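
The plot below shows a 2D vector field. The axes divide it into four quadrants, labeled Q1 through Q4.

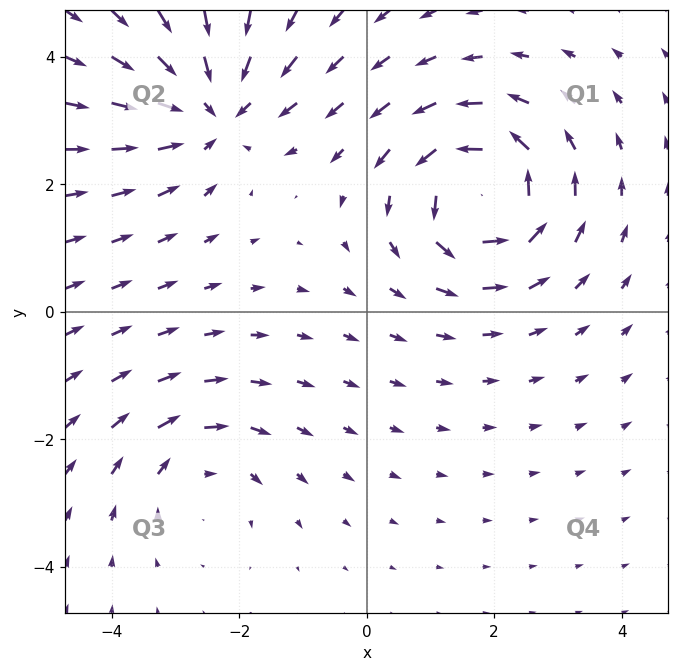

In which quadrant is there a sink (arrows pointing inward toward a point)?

The sink sits at approximately (-2.4, 3.2), which lies in quadrant Q2. The divergence there is about -4, negative as expected for a sink.

Q2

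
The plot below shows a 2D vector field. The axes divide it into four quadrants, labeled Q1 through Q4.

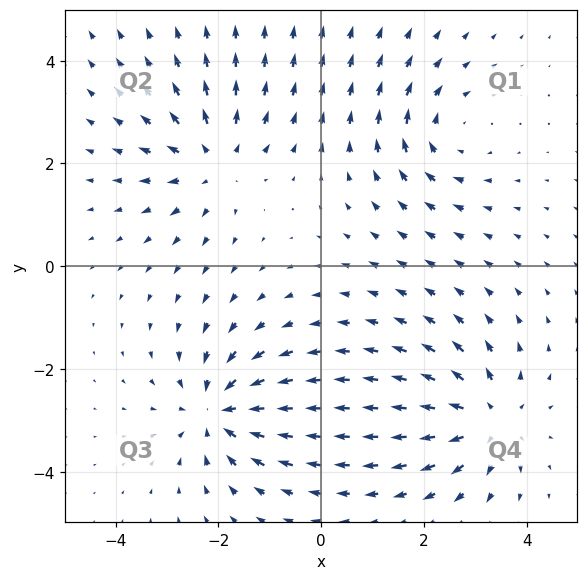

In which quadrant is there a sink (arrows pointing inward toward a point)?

The sink sits at approximately (-2.0, -2.8), which lies in quadrant Q3. The divergence there is about -4, negative as expected for a sink.

Q3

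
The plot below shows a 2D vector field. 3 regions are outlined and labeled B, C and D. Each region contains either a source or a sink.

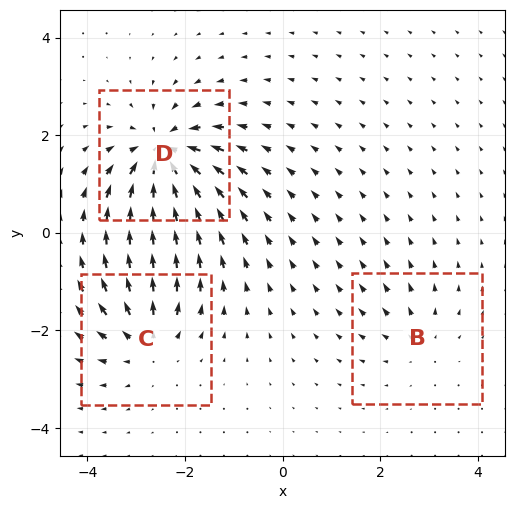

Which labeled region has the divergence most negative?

Divergence at each region's feature centre — B: about +3, C: about +4, D: about -6. Region D is most negative.

D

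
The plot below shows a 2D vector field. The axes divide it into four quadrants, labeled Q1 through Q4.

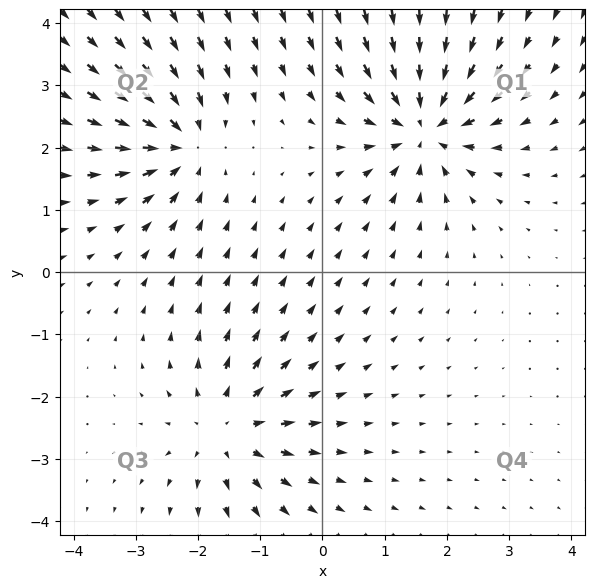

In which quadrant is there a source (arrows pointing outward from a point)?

The source sits at approximately (-1.5, -2.5), which lies in quadrant Q3. The divergence there is about +4, positive as expected for a source.

Q3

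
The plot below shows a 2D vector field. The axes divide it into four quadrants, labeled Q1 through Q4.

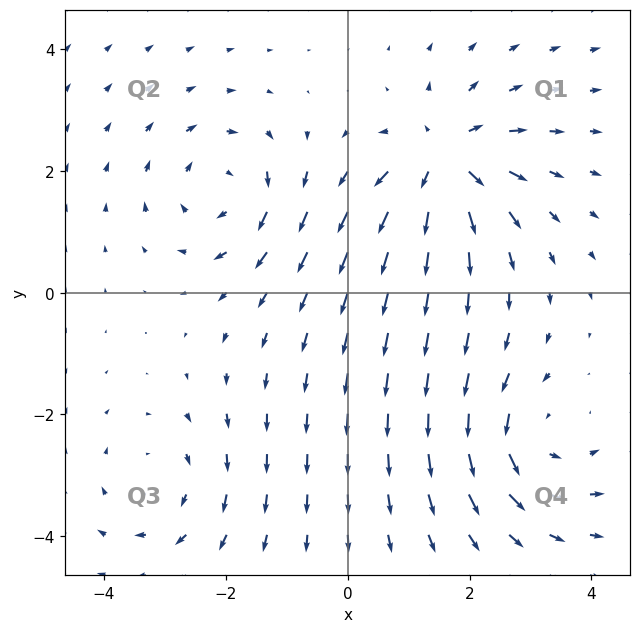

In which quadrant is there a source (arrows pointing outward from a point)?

Q1

The source sits at approximately (1.6, 2.2), which lies in quadrant Q1. The divergence there is about +7, positive as expected for a source.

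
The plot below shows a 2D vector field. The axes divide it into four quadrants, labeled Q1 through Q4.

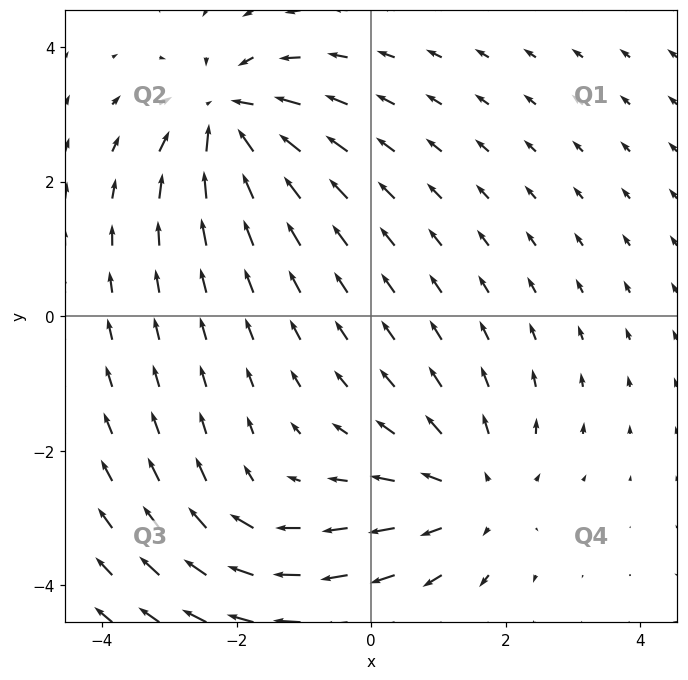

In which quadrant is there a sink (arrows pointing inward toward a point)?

The sink sits at approximately (-2.1, 3.0), which lies in quadrant Q2. The divergence there is about -6, negative as expected for a sink.

Q2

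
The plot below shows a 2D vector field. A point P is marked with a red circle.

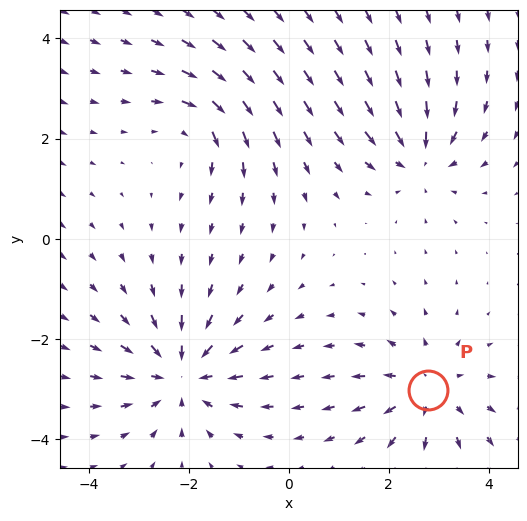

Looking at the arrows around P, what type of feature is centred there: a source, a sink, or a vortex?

At P (2.8, -3.0) the arrows spread outward. Divergence about +4, curl ≈0 — positive divergence with near-zero curl is a source.

source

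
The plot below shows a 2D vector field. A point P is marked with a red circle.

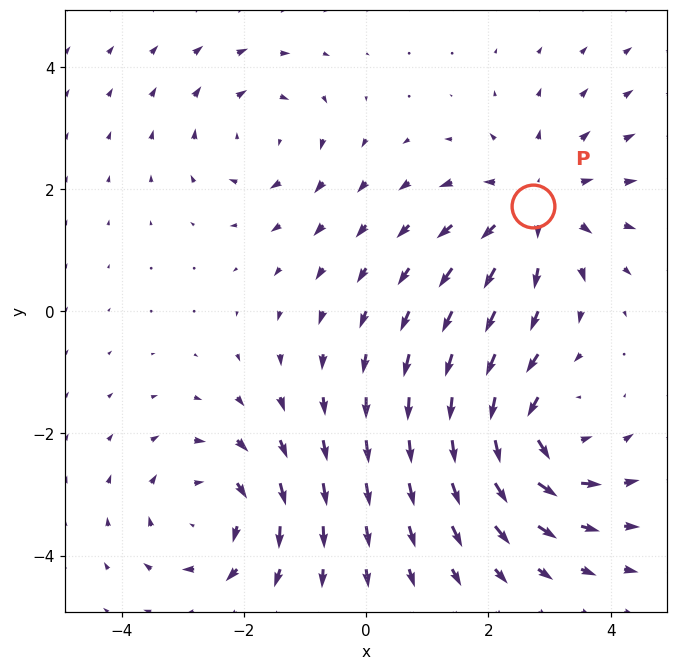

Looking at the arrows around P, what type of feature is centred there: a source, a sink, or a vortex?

At P (2.7, 1.7) the arrows spread outward. Divergence about +4, curl ≈0 — positive divergence with near-zero curl is a source.

source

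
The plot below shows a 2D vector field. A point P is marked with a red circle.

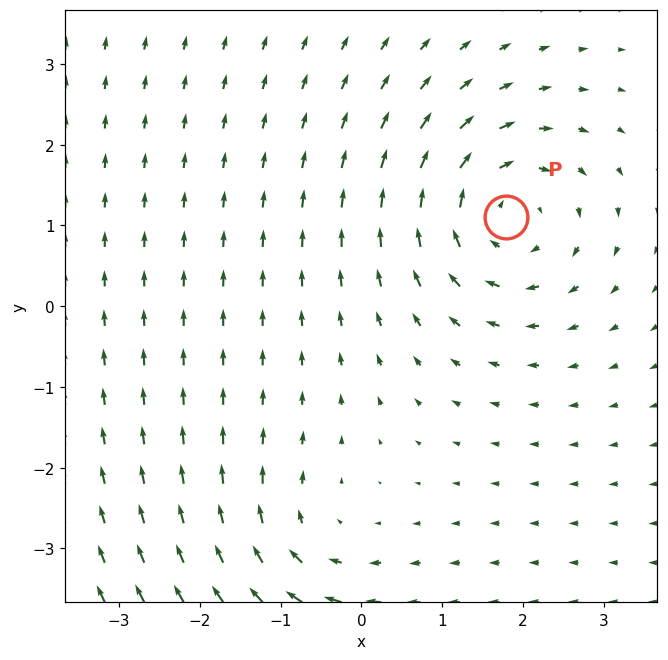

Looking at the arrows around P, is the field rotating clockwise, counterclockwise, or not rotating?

Near P at (1.8, 1.1) the arrows circulate clockwise. The curl (z-component) there is about -5; negative curl means clockwise rotation.

clockwise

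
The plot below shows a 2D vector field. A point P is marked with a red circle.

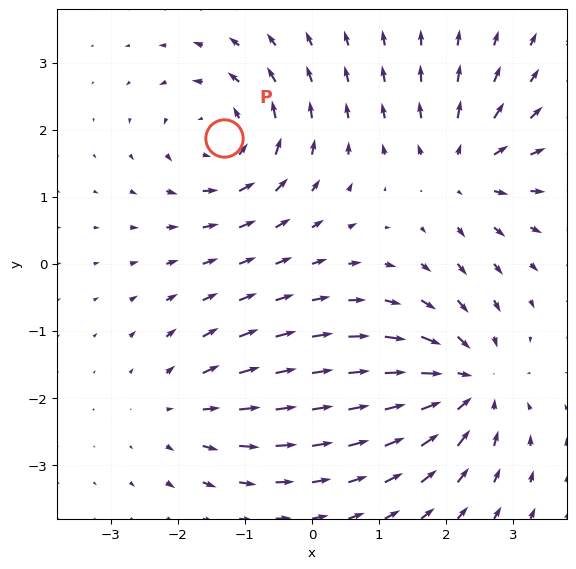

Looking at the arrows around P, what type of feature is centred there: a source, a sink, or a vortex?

vortex

At P (-1.3, 1.9) the arrows circulate counterclockwise. Divergence ≈0, curl about +5 — near-zero divergence with nonzero curl is a vortex.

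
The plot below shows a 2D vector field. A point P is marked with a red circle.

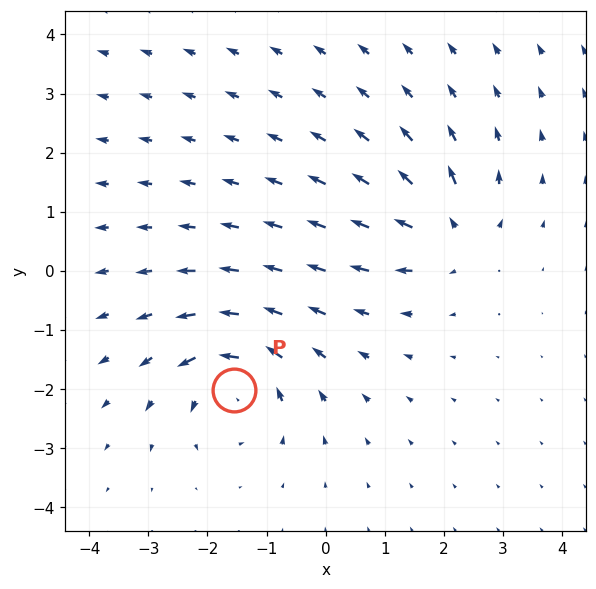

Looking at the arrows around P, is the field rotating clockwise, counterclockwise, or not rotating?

Near P at (-1.5, -2.0) the arrows circulate counterclockwise. The curl (z-component) there is about +6; positive curl means counterclockwise rotation.

counterclockwise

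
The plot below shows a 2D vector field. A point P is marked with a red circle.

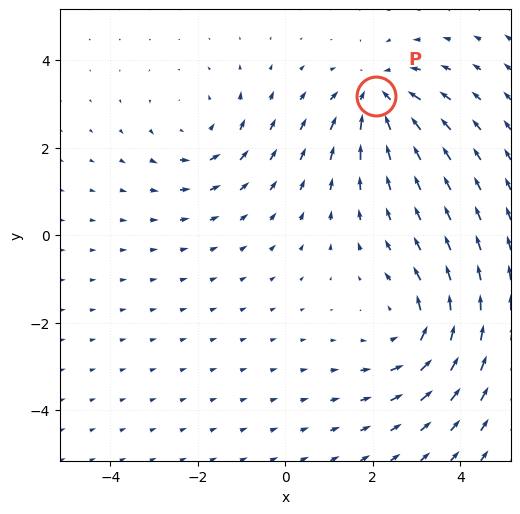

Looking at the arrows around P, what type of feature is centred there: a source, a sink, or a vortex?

sink

At P (2.1, 3.2) the arrows converge inward. Divergence about -4, curl ≈0 — negative divergence with near-zero curl is a sink.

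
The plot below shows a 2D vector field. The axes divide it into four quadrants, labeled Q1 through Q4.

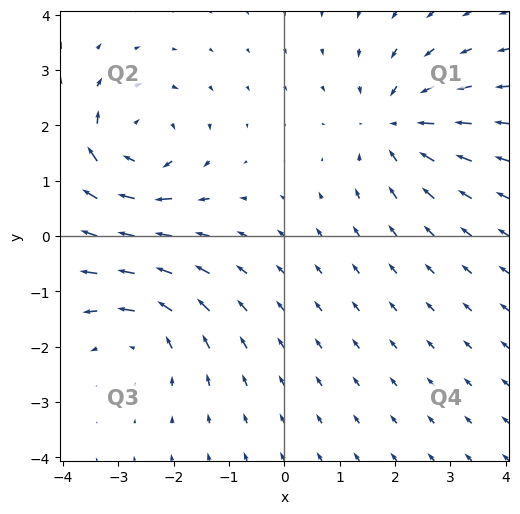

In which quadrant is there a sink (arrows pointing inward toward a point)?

Q1

The sink sits at approximately (2.0, 2.0), which lies in quadrant Q1. The divergence there is about -5, negative as expected for a sink.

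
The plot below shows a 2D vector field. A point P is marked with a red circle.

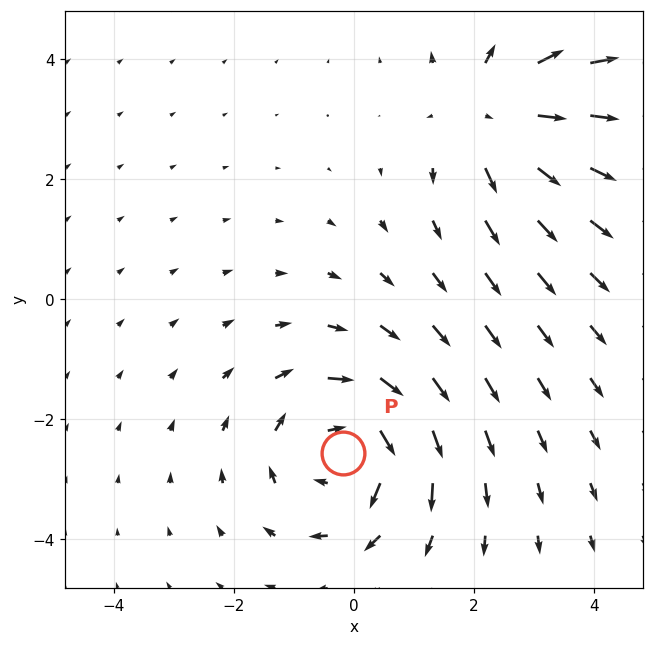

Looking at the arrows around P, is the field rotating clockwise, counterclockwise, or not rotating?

Near P at (-0.2, -2.6) the arrows circulate clockwise. The curl (z-component) there is about -4; negative curl means clockwise rotation.

clockwise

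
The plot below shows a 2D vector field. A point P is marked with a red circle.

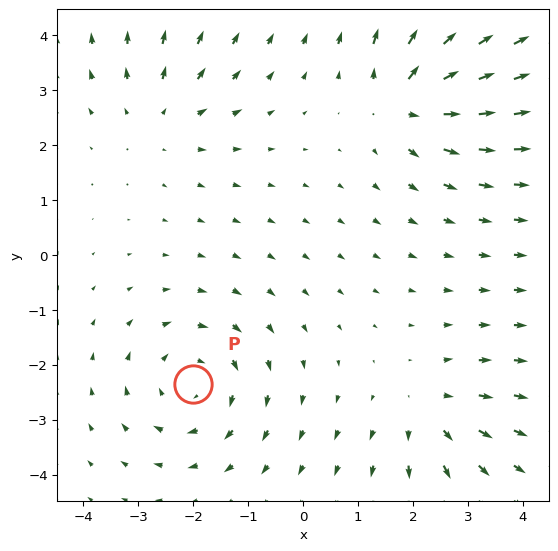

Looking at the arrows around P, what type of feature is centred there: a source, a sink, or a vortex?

vortex

At P (-2.0, -2.4) the arrows circulate clockwise. Divergence ≈0, curl about -3 — near-zero divergence with nonzero curl is a vortex.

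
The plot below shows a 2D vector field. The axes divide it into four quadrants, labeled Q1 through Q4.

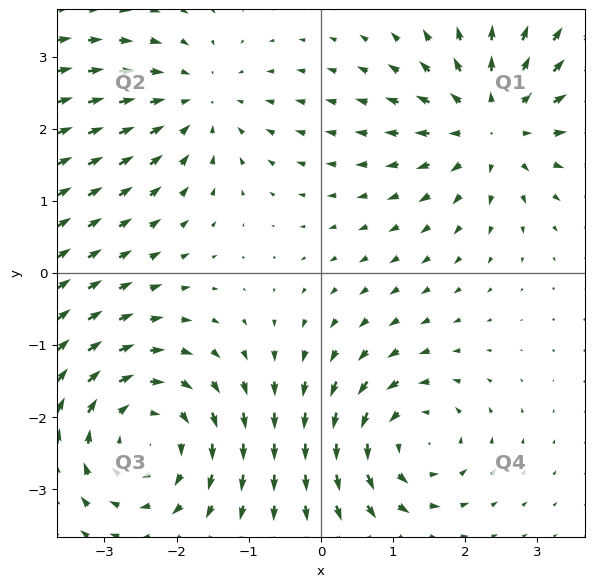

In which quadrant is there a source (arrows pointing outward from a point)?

Q1

The source sits at approximately (2.4, 2.1), which lies in quadrant Q1. The divergence there is about +4, positive as expected for a source.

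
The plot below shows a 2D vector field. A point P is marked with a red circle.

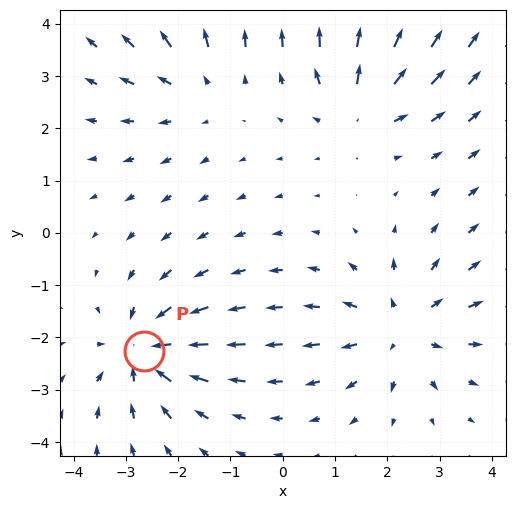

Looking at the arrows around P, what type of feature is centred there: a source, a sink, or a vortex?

At P (-2.7, -2.3) the arrows converge inward. Divergence about -4, curl ≈0 — negative divergence with near-zero curl is a sink.

sink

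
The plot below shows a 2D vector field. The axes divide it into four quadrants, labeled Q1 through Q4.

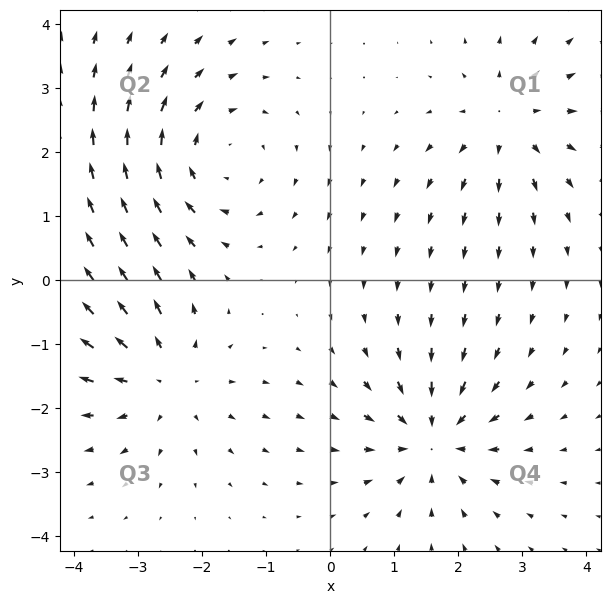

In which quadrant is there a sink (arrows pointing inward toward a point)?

The sink sits at approximately (1.6, -2.5), which lies in quadrant Q4. The divergence there is about -5, negative as expected for a sink.

Q4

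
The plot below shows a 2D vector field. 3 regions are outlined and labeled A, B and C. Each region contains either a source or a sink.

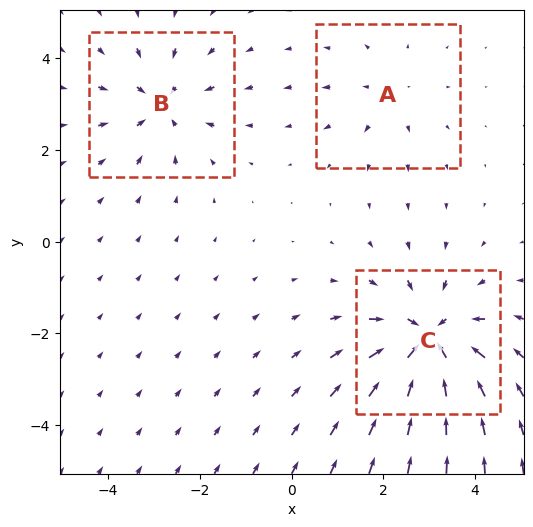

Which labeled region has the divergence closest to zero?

A

Divergence at each region's feature centre — A: about +2, B: about -3, C: about -5. Region A is closest to zero.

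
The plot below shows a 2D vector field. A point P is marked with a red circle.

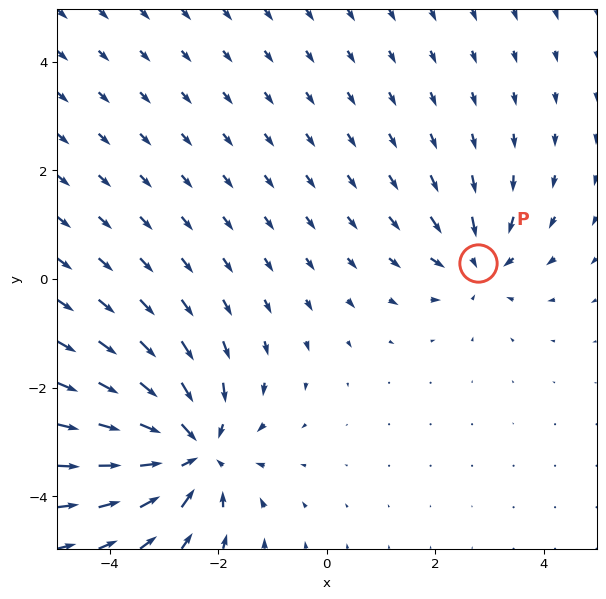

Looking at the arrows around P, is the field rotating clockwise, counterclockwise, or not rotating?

Near P at (2.8, 0.3) the arrows show no circulation. The curl there is ≈0.

not rotating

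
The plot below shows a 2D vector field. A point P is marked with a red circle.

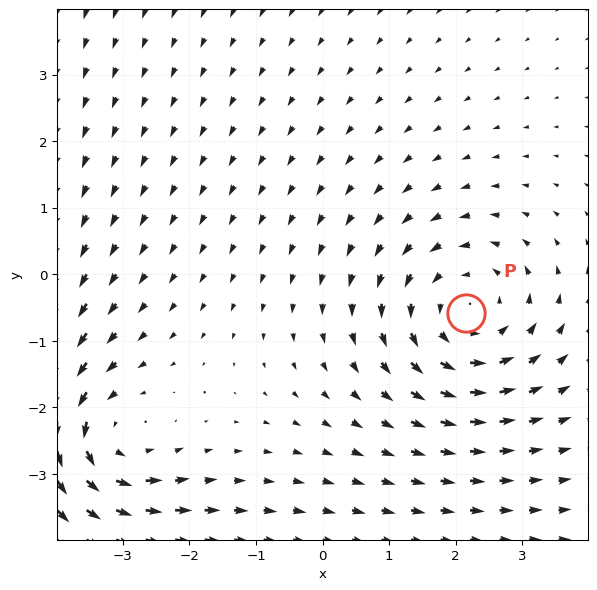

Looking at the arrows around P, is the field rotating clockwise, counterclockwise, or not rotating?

counterclockwise

Near P at (2.2, -0.6) the arrows circulate counterclockwise. The curl (z-component) there is about +3; positive curl means counterclockwise rotation.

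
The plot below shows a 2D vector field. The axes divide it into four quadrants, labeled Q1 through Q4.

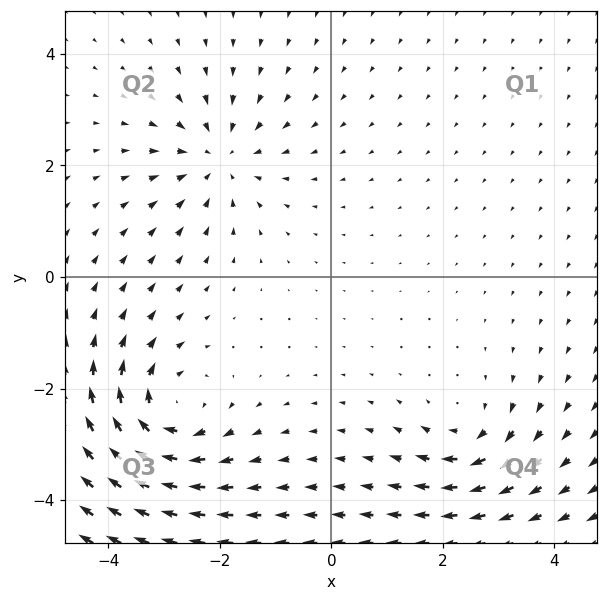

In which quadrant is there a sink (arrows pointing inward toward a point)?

Q2

The sink sits at approximately (-2.0, 2.1), which lies in quadrant Q2. The divergence there is about -4, negative as expected for a sink.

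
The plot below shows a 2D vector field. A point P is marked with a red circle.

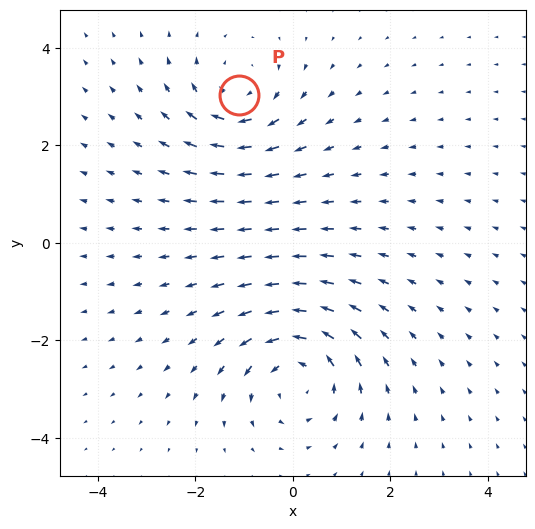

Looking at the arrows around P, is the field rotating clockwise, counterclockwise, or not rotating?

clockwise

Near P at (-1.1, 3.0) the arrows circulate clockwise. The curl (z-component) there is about -3; negative curl means clockwise rotation.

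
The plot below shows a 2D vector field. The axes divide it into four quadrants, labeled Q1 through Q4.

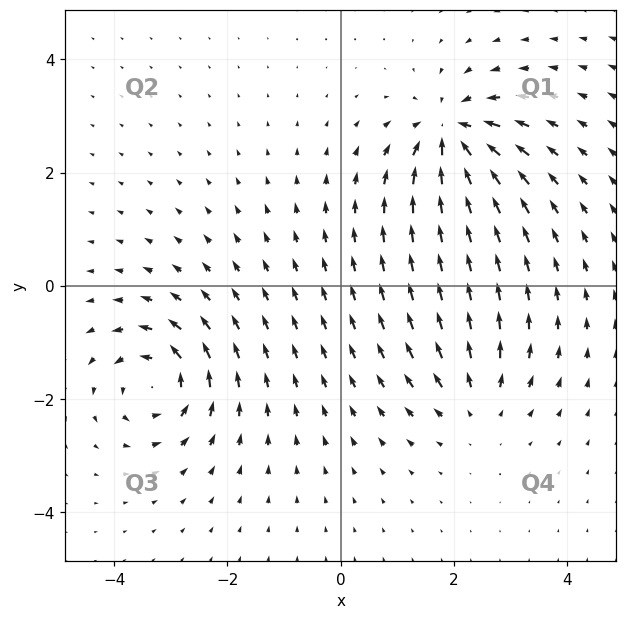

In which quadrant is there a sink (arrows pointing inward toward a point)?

Q1

The sink sits at approximately (2.0, 2.7), which lies in quadrant Q1. The divergence there is about -5, negative as expected for a sink.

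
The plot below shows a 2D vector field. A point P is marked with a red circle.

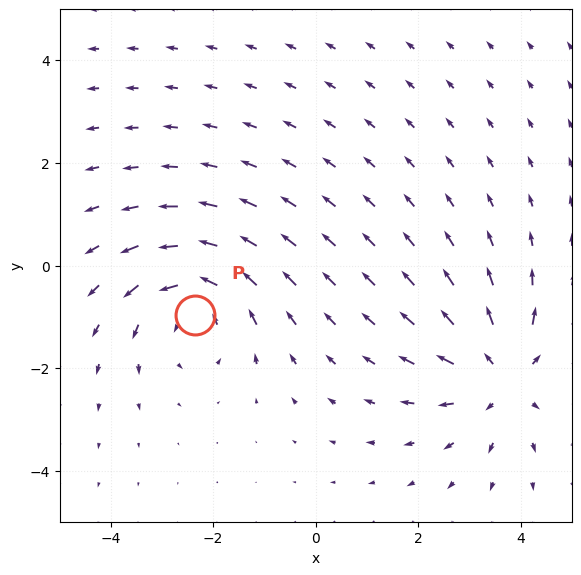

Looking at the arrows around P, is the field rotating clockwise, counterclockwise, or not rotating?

Near P at (-2.4, -1.0) the arrows circulate counterclockwise. The curl (z-component) there is about +4; positive curl means counterclockwise rotation.

counterclockwise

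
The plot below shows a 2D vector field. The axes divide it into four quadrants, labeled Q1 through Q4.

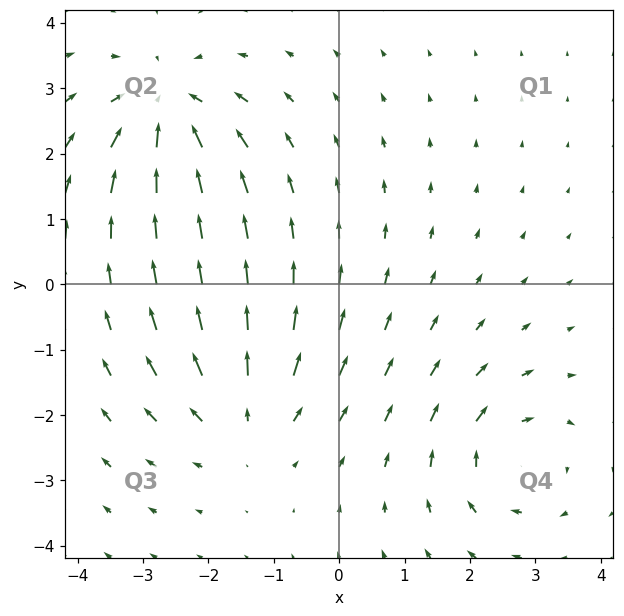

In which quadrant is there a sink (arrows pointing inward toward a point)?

The sink sits at approximately (-2.7, 2.7), which lies in quadrant Q2. The divergence there is about -5, negative as expected for a sink.

Q2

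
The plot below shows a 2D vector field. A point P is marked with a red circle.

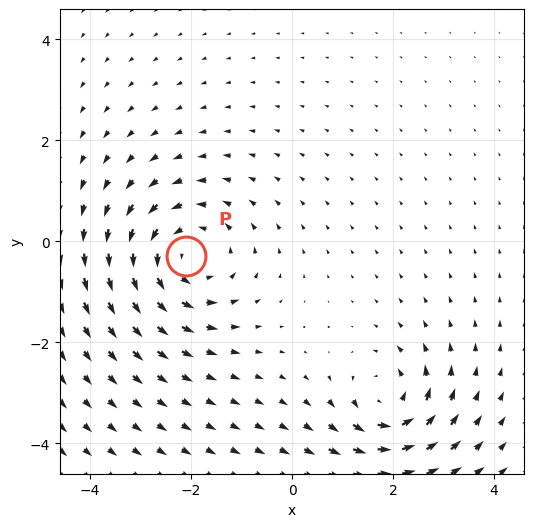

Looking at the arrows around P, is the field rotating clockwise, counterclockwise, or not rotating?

Near P at (-2.1, -0.3) the arrows circulate counterclockwise. The curl (z-component) there is about +4; positive curl means counterclockwise rotation.

counterclockwise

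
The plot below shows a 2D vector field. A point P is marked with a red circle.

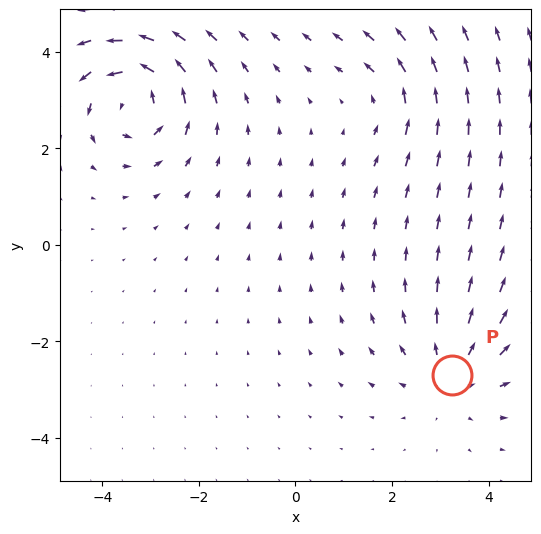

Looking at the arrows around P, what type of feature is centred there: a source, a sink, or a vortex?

At P (3.2, -2.7) the arrows spread outward. Divergence about +3, curl ≈0 — positive divergence with near-zero curl is a source.

source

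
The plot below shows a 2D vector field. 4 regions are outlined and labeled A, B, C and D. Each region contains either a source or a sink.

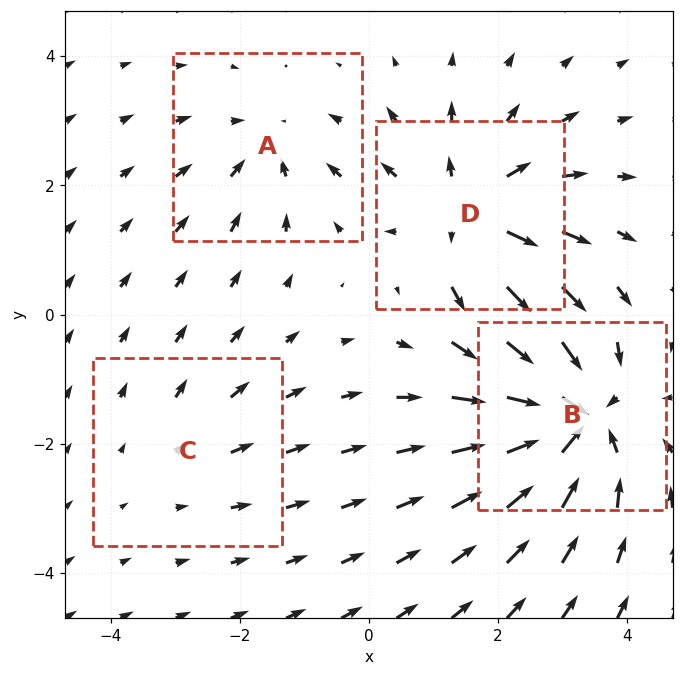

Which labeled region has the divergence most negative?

Divergence at each region's feature centre — A: about -3, B: about -7, C: about +2, D: about +5. Region B is most negative.

B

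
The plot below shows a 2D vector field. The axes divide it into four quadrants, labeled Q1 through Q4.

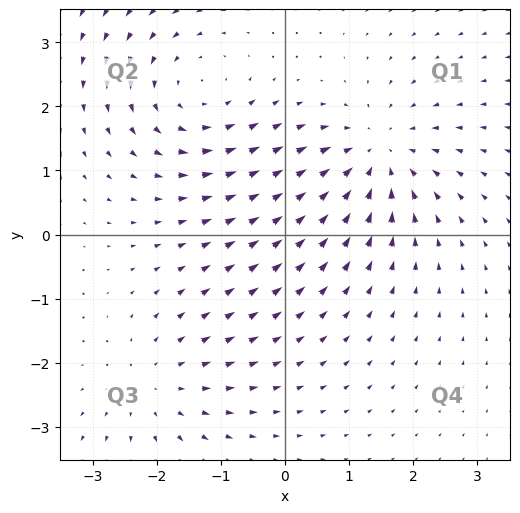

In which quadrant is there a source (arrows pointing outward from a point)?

The source sits at approximately (-2.0, -2.4), which lies in quadrant Q3. The divergence there is about +3, positive as expected for a source.

Q3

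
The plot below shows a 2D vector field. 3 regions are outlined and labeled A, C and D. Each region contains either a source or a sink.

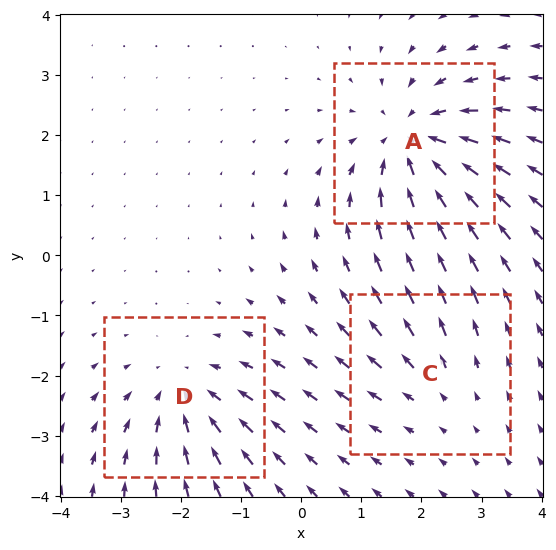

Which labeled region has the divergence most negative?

Divergence at each region's feature centre — A: about -5, C: about +2, D: about -3. Region A is most negative.

A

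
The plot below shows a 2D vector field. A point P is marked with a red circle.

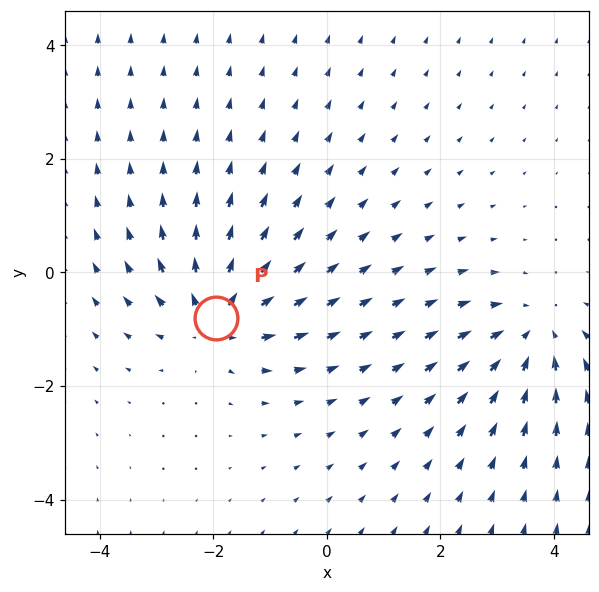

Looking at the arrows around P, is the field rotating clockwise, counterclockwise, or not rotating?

not rotating

Near P at (-1.9, -0.8) the arrows show no circulation. The curl there is ≈0.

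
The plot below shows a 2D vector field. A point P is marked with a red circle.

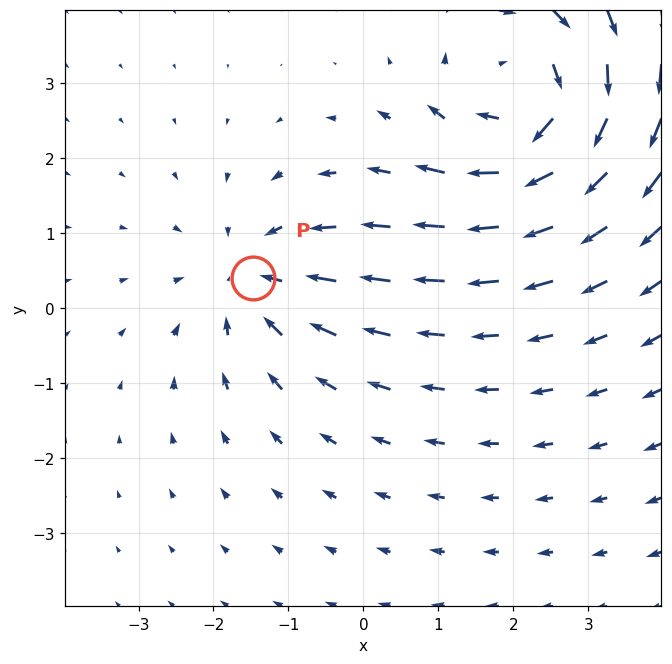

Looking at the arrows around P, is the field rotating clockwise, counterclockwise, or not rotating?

Near P at (-1.5, 0.4) the arrows show no circulation. The curl there is ≈0.

not rotating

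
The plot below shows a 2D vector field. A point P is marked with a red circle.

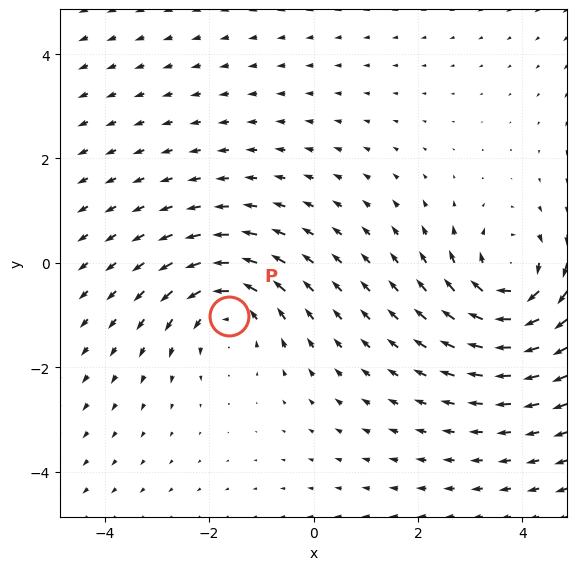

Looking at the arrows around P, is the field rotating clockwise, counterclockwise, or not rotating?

Near P at (-1.6, -1.0) the arrows circulate counterclockwise. The curl (z-component) there is about +3; positive curl means counterclockwise rotation.

counterclockwise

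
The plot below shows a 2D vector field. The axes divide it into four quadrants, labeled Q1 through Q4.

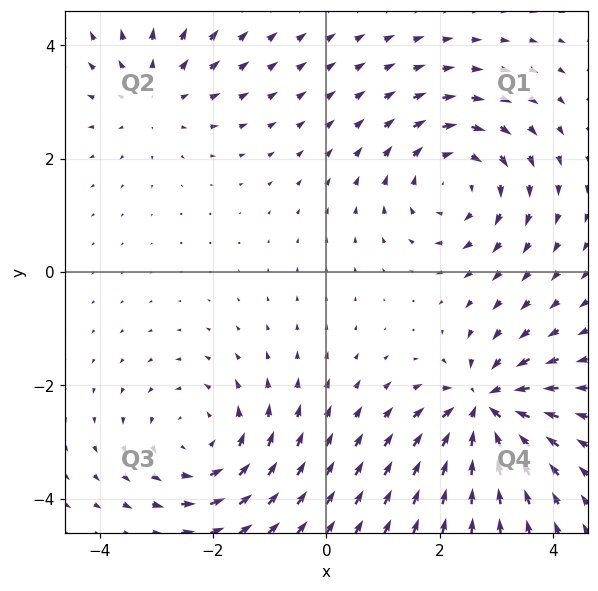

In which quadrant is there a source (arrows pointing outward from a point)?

Q2

The source sits at approximately (-3.0, 3.1), which lies in quadrant Q2. The divergence there is about +3, positive as expected for a source.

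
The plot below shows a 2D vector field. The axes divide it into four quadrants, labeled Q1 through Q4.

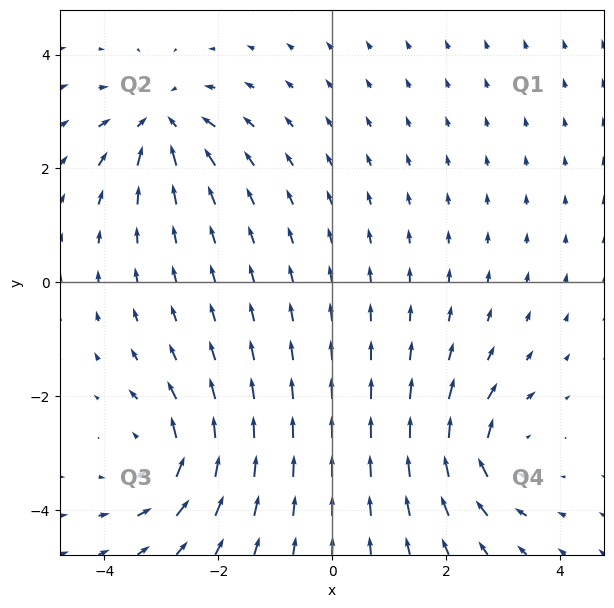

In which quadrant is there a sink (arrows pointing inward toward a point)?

The sink sits at approximately (-3.0, 2.8), which lies in quadrant Q2. The divergence there is about -5, negative as expected for a sink.

Q2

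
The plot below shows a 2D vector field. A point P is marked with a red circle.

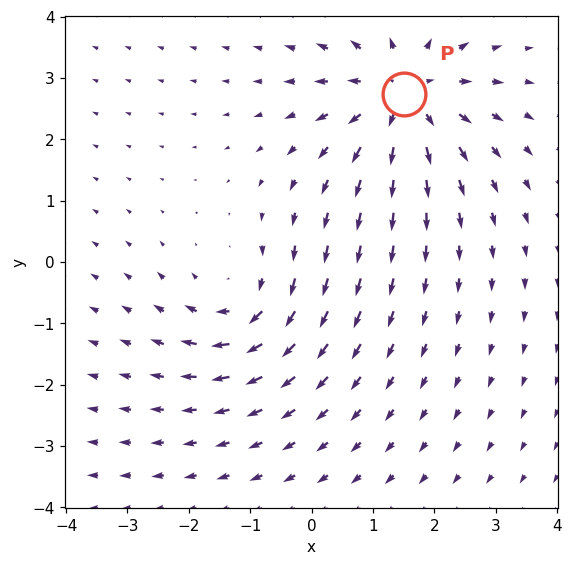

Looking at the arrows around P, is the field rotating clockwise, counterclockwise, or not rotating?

not rotating

Near P at (1.5, 2.7) the arrows show no circulation. The curl there is ≈0.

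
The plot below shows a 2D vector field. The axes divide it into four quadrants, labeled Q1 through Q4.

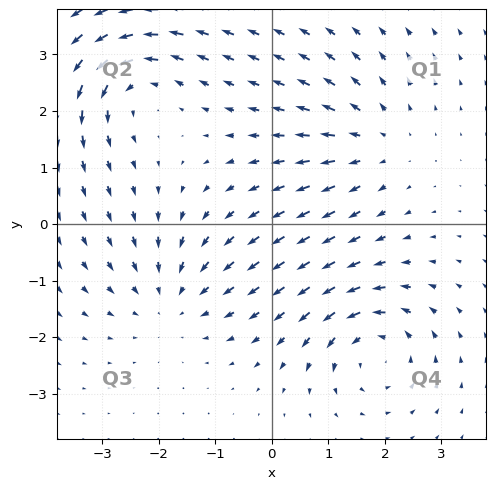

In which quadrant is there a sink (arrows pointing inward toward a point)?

Q3

The sink sits at approximately (-1.8, -1.3), which lies in quadrant Q3. The divergence there is about -4, negative as expected for a sink.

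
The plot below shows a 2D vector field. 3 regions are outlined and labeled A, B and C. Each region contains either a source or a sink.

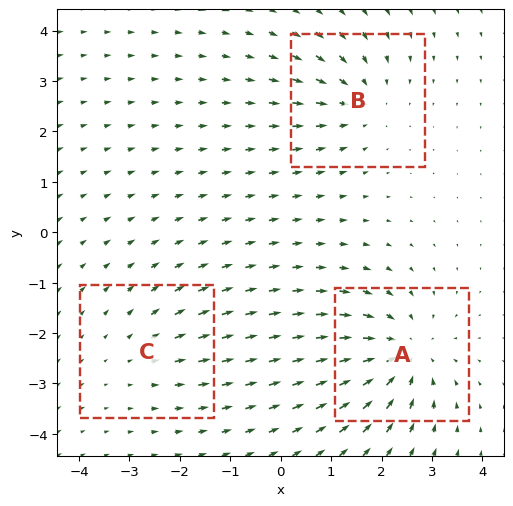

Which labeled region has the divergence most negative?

Divergence at each region's feature centre — A: about -4, B: about -3, C: about +2. Region A is most negative.

A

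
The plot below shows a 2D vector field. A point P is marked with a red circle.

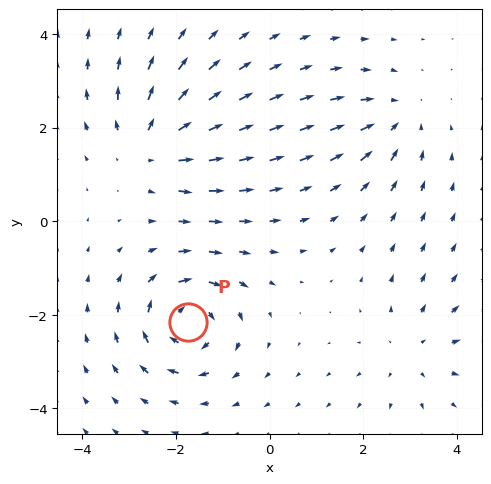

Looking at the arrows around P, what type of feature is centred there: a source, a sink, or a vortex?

vortex

At P (-1.7, -2.2) the arrows circulate clockwise. Divergence ≈0, curl about -6 — near-zero divergence with nonzero curl is a vortex.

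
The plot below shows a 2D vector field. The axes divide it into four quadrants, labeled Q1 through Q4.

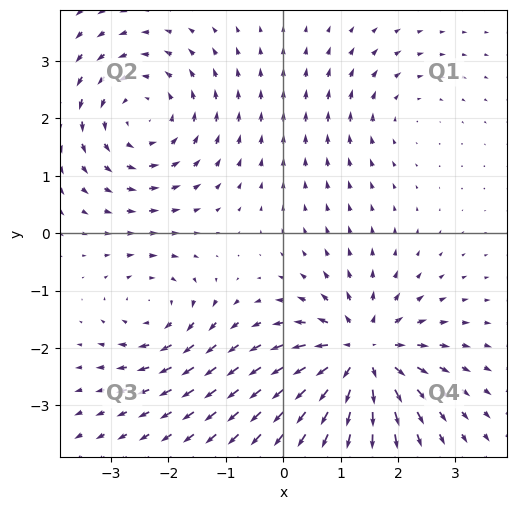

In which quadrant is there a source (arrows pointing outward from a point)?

The source sits at approximately (1.4, -2.1), which lies in quadrant Q4. The divergence there is about +6, positive as expected for a source.

Q4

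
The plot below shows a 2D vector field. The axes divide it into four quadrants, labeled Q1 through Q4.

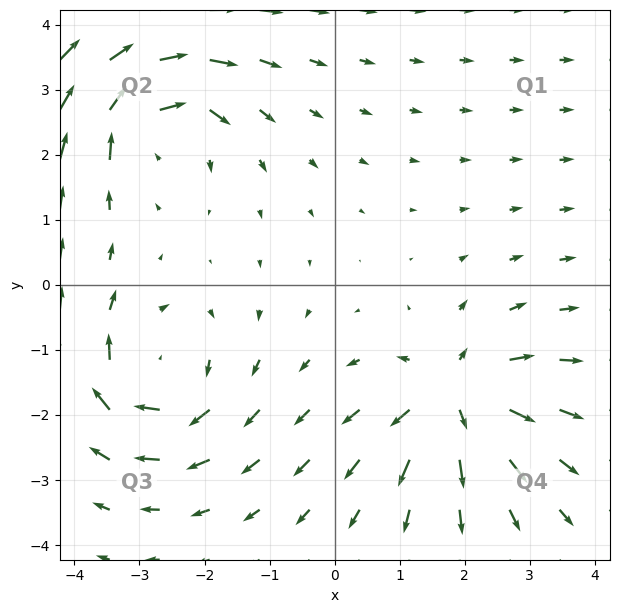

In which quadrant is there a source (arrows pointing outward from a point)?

Q4

The source sits at approximately (1.9, -1.7), which lies in quadrant Q4. The divergence there is about +5, positive as expected for a source.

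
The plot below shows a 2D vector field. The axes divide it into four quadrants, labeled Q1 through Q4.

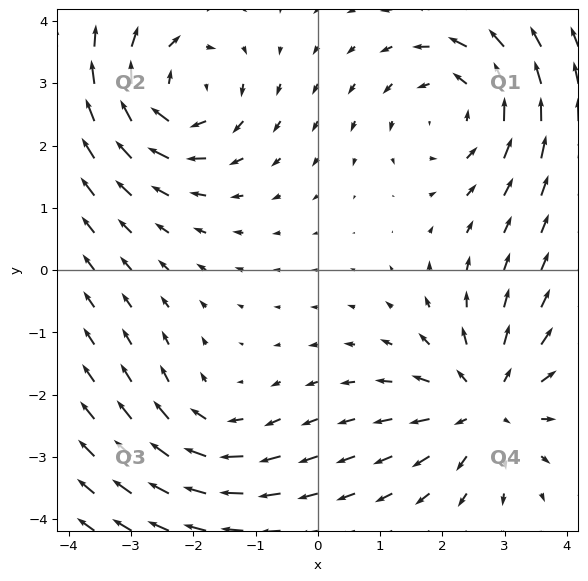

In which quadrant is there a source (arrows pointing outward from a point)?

Q4

The source sits at approximately (2.7, -2.2), which lies in quadrant Q4. The divergence there is about +4, positive as expected for a source.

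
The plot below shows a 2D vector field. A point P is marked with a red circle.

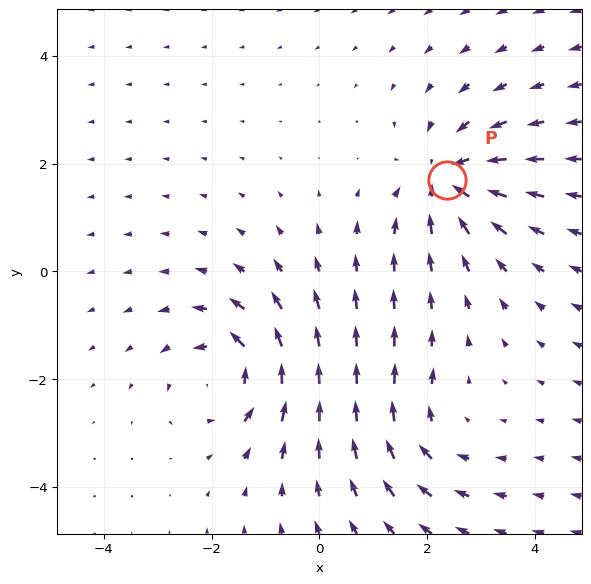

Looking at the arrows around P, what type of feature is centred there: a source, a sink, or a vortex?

sink

At P (2.4, 1.7) the arrows converge inward. Divergence about -5, curl ≈0 — negative divergence with near-zero curl is a sink.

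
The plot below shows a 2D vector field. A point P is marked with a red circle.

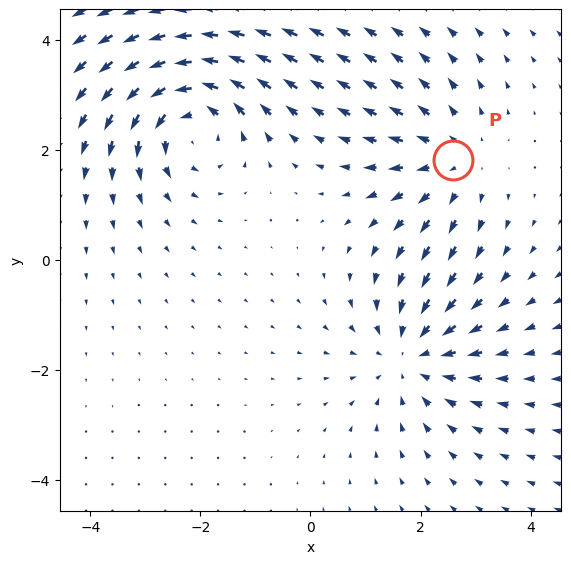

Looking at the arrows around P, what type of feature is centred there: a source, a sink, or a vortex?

At P (2.6, 1.8) the arrows spread outward. Divergence about +2, curl ≈0 — positive divergence with near-zero curl is a source.

source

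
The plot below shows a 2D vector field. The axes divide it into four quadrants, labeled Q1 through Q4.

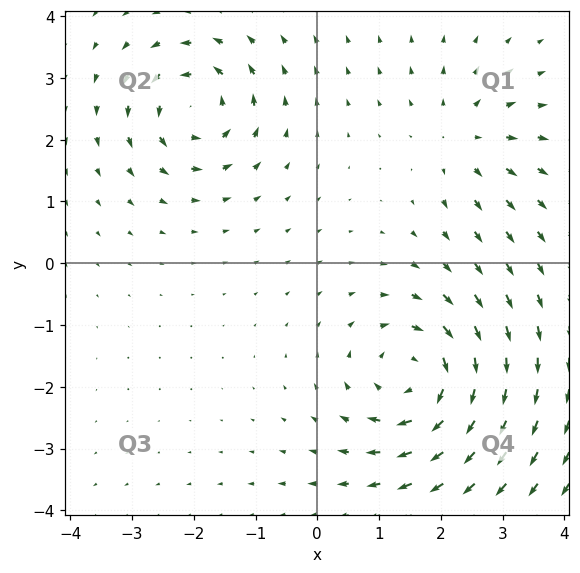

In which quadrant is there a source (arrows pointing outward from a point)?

Q1

The source sits at approximately (2.4, 2.0), which lies in quadrant Q1. The divergence there is about +3, positive as expected for a source.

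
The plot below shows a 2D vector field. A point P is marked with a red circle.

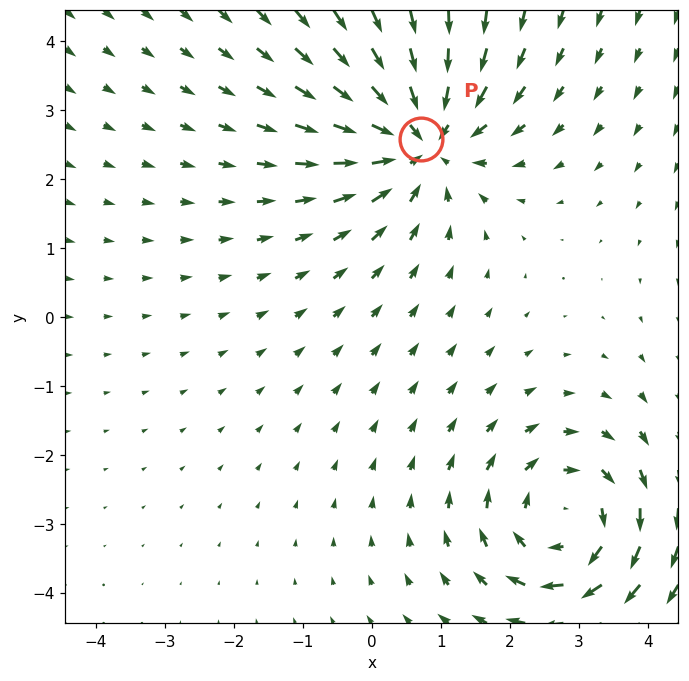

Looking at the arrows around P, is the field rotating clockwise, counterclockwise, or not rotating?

Near P at (0.7, 2.6) the arrows show no circulation. The curl there is ≈0.

not rotating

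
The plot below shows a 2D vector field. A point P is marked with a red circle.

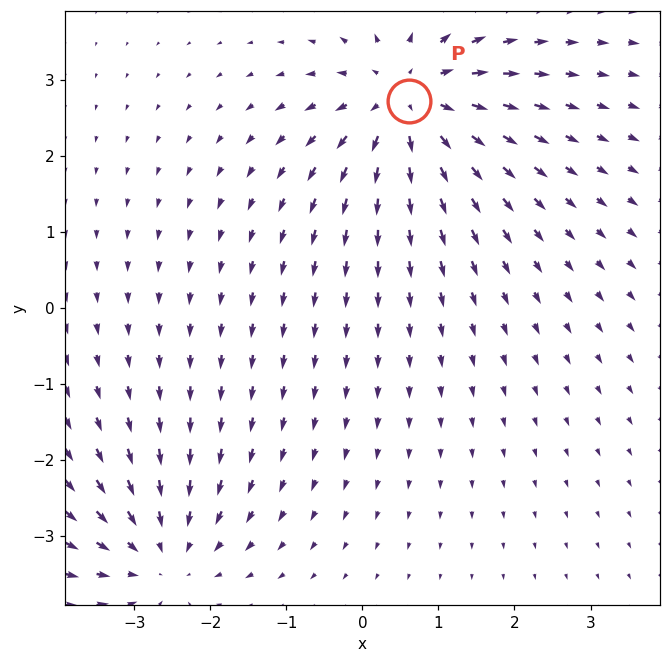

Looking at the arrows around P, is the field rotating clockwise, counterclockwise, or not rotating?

Near P at (0.6, 2.7) the arrows show no circulation. The curl there is ≈0.

not rotating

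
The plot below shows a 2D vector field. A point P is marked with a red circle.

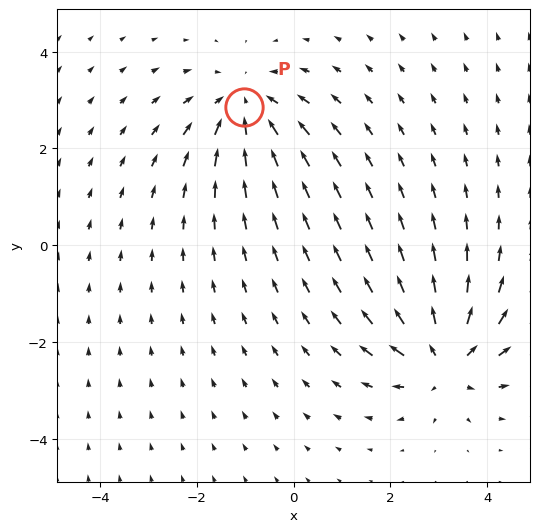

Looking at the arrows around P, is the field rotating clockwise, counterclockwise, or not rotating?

not rotating

Near P at (-1.0, 2.9) the arrows show no circulation. The curl there is ≈0.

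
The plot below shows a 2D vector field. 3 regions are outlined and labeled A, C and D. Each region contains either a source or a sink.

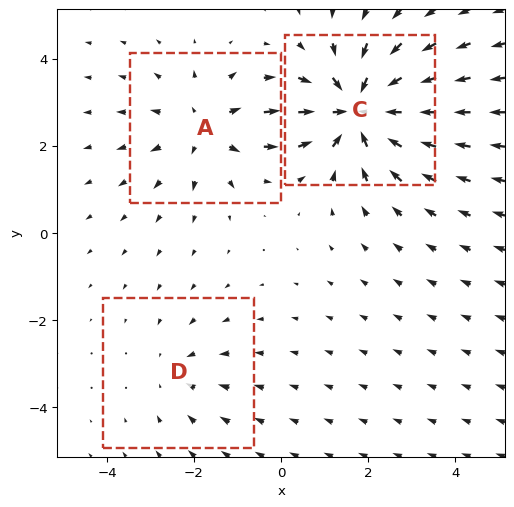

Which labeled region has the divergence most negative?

C

Divergence at each region's feature centre — A: about +3, C: about -5, D: about -2. Region C is most negative.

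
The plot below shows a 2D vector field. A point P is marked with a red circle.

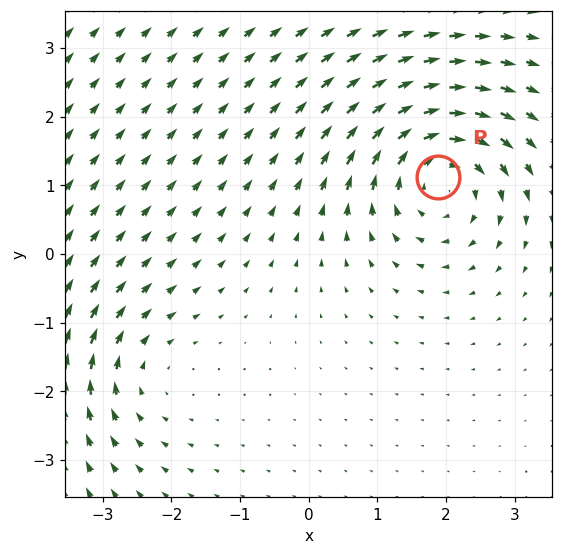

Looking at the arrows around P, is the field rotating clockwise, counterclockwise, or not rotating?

Near P at (1.9, 1.1) the arrows circulate clockwise. The curl (z-component) there is about -5; negative curl means clockwise rotation.

clockwise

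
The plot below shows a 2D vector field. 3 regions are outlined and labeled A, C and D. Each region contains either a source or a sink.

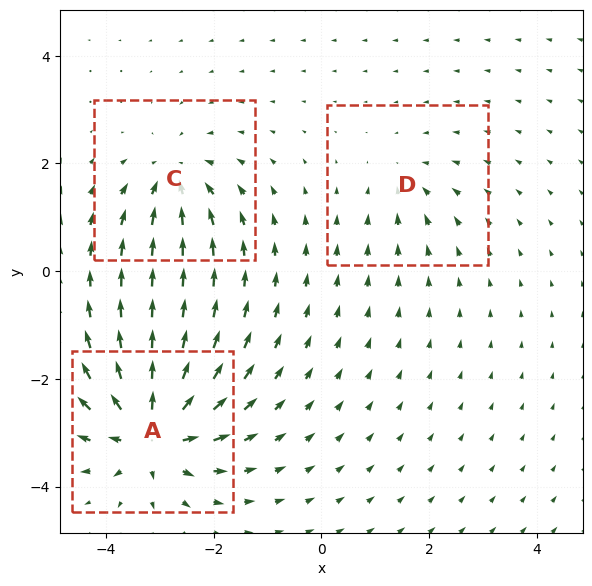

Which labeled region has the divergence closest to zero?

D

Divergence at each region's feature centre — A: about +6, C: about -4, D: about -2. Region D is closest to zero.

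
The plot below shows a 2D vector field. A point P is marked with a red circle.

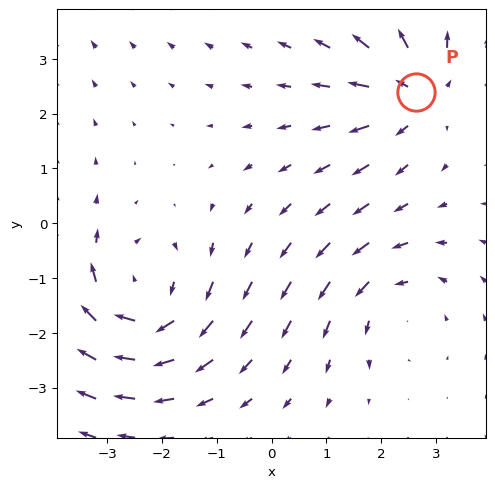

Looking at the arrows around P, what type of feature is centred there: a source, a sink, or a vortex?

source

At P (2.6, 2.4) the arrows spread outward. Divergence about +4, curl ≈0 — positive divergence with near-zero curl is a source.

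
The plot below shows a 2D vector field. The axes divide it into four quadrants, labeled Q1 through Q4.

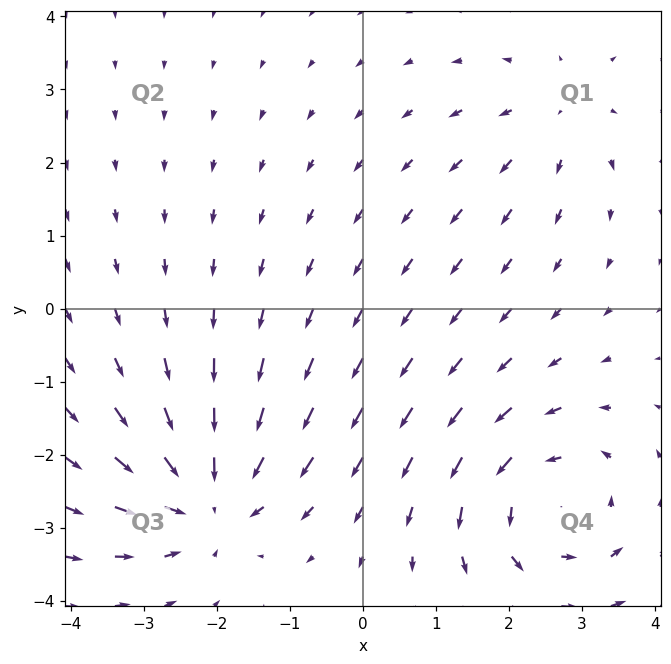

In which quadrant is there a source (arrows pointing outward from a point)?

Q1

The source sits at approximately (2.7, 2.7), which lies in quadrant Q1. The divergence there is about +2, positive as expected for a source.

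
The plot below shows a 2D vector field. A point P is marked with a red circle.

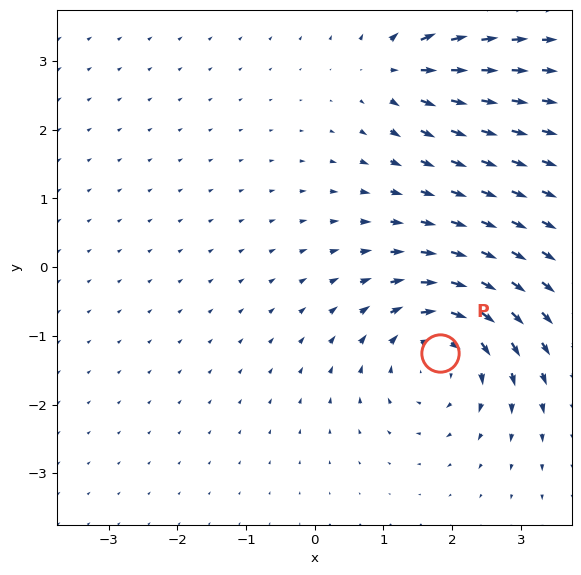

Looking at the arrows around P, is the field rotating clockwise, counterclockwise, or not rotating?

clockwise

Near P at (1.8, -1.2) the arrows circulate clockwise. The curl (z-component) there is about -5; negative curl means clockwise rotation.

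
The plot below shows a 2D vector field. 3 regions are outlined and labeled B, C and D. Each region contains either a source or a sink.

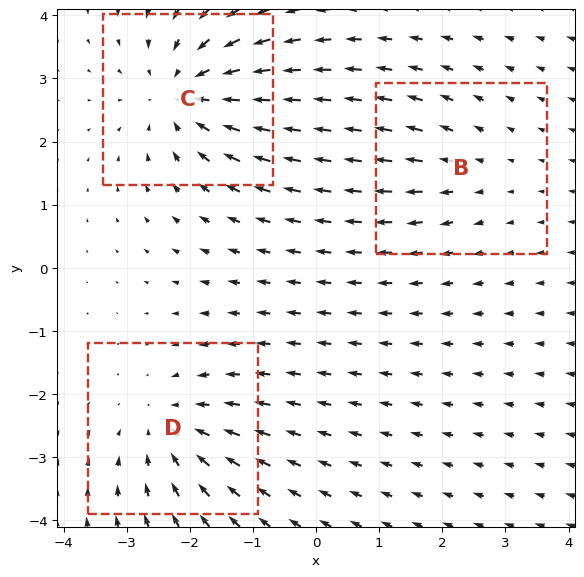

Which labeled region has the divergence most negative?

Divergence at each region's feature centre — B: about +2, C: about -4, D: about -3. Region C is most negative.

C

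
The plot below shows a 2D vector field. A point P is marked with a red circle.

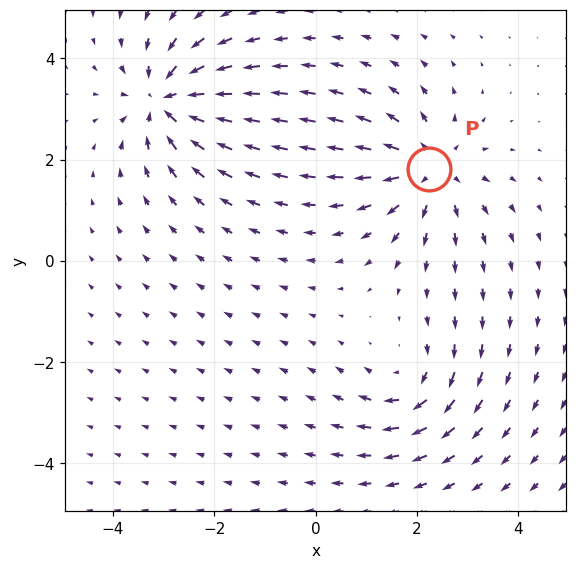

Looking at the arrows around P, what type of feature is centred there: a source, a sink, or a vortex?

At P (2.2, 1.8) the arrows spread outward. Divergence about +4, curl ≈0 — positive divergence with near-zero curl is a source.

source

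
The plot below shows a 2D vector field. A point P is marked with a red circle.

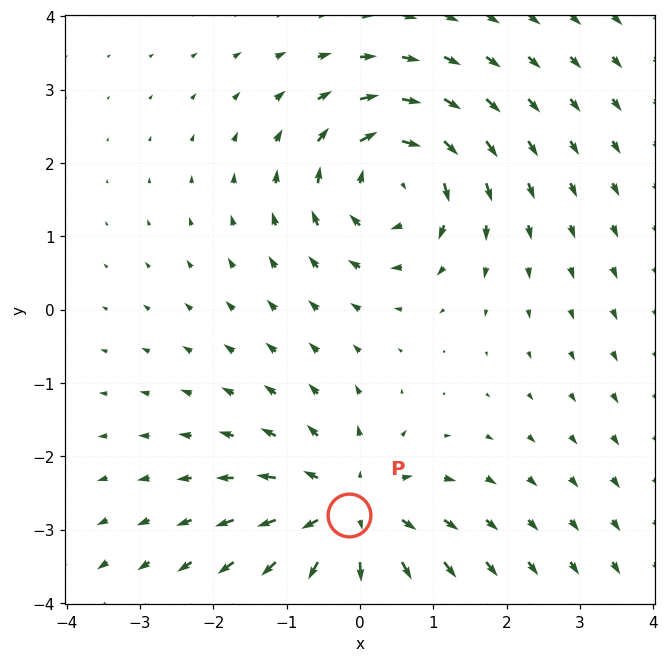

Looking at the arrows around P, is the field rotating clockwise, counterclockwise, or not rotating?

not rotating

Near P at (-0.2, -2.8) the arrows show no circulation. The curl there is ≈0.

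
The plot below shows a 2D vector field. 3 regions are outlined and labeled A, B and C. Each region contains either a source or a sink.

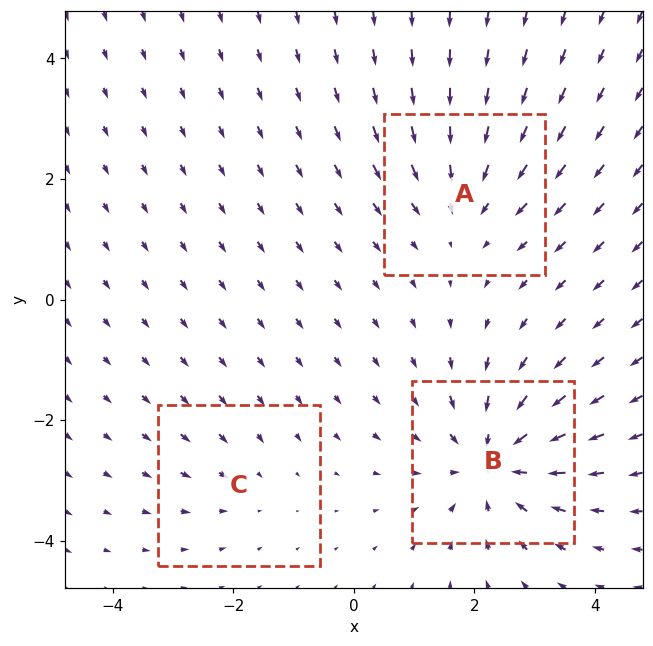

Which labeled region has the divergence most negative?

Divergence at each region's feature centre — A: about -3, B: about -5, C: about -2. Region B is most negative.

B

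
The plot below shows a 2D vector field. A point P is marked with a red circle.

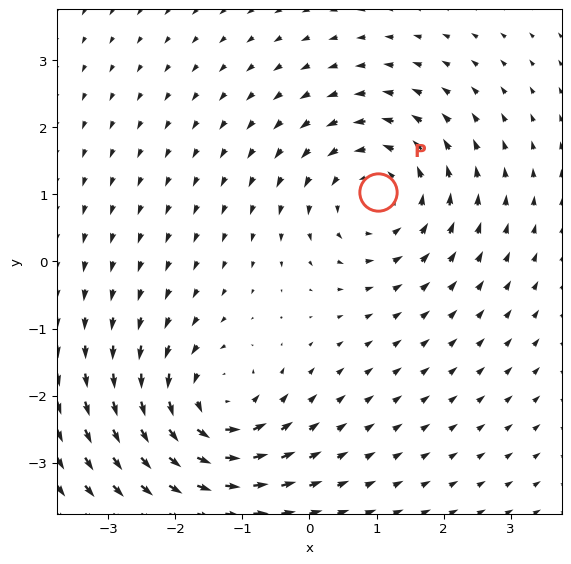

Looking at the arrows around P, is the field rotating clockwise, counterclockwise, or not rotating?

counterclockwise

Near P at (1.0, 1.0) the arrows circulate counterclockwise. The curl (z-component) there is about +5; positive curl means counterclockwise rotation.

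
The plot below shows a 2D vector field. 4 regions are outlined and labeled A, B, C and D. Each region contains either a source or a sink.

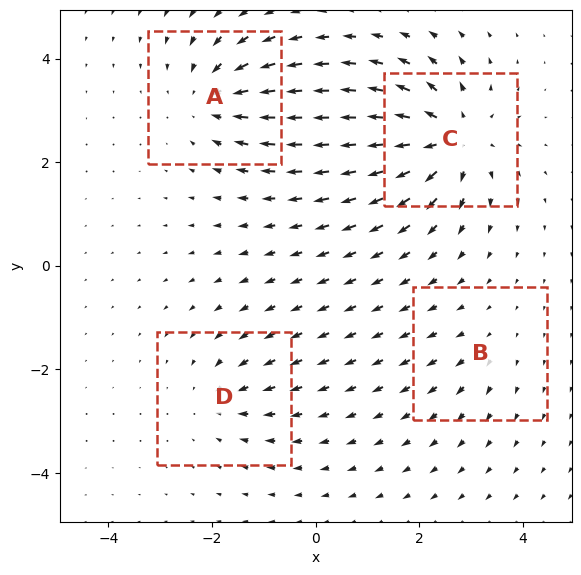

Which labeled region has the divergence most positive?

C

Divergence at each region's feature centre — A: about -5, B: about +2, C: about +7, D: about -3. Region C is most positive.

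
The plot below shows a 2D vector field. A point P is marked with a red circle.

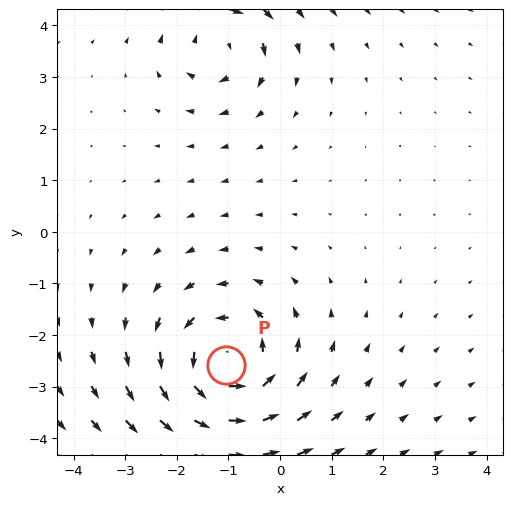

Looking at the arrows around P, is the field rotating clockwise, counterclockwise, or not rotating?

counterclockwise

Near P at (-1.0, -2.6) the arrows circulate counterclockwise. The curl (z-component) there is about +4; positive curl means counterclockwise rotation.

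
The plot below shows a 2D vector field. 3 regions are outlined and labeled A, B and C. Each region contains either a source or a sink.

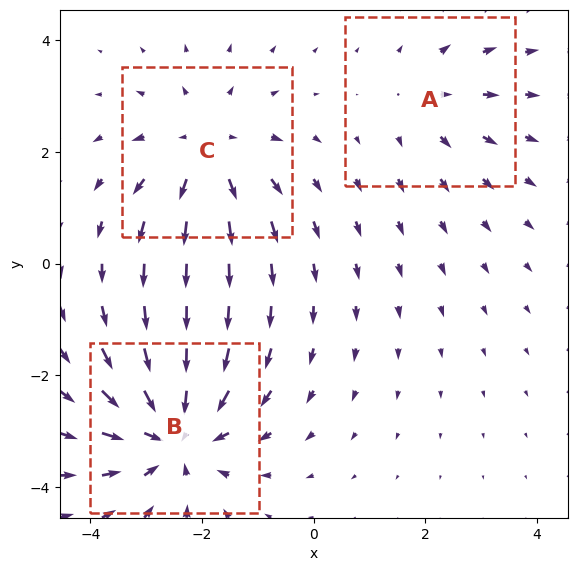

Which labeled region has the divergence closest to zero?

A

Divergence at each region's feature centre — A: about +2, B: about -4, C: about +3. Region A is closest to zero.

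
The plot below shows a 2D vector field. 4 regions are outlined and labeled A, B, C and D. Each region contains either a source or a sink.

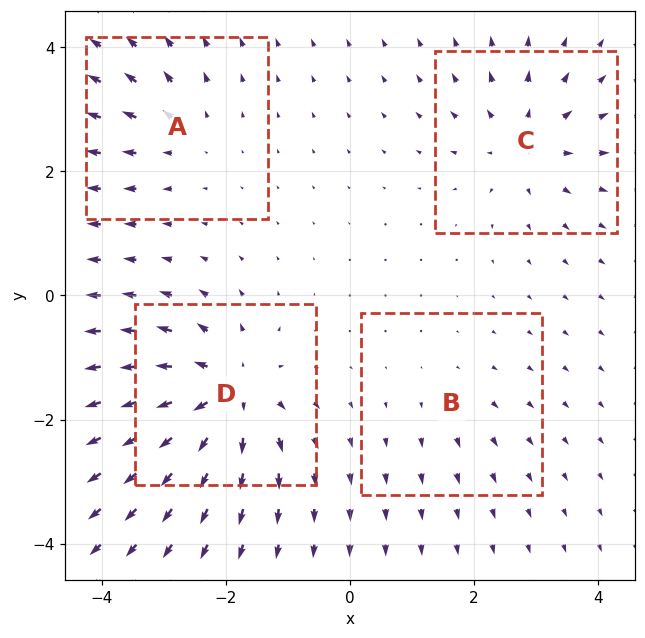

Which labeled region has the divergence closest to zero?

Divergence at each region's feature centre — A: about +4, B: about +2, C: about +5, D: about +8. Region B is closest to zero.

B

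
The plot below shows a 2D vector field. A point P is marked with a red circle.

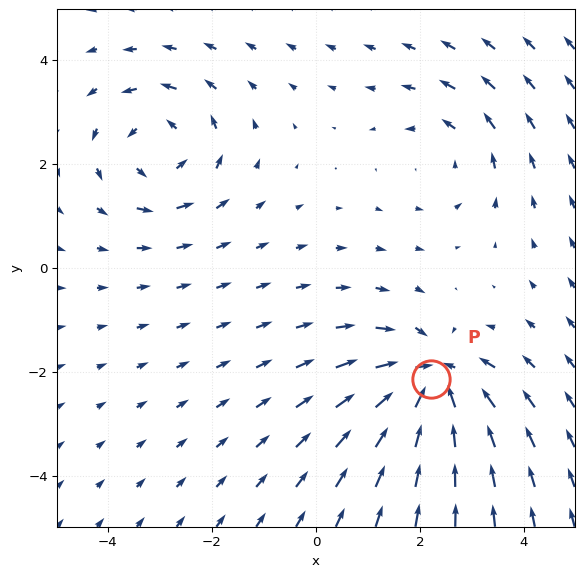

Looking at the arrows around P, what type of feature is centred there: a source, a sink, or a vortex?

At P (2.2, -2.1) the arrows converge inward. Divergence about -5, curl ≈0 — negative divergence with near-zero curl is a sink.

sink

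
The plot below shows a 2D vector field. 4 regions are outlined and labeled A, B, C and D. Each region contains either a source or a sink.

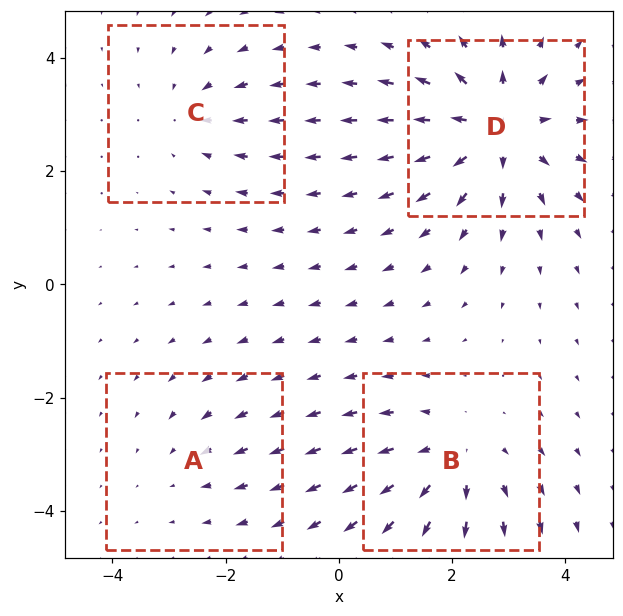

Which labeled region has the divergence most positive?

Divergence at each region's feature centre — A: about -2, B: about +4, C: about -3, D: about +6. Region D is most positive.

D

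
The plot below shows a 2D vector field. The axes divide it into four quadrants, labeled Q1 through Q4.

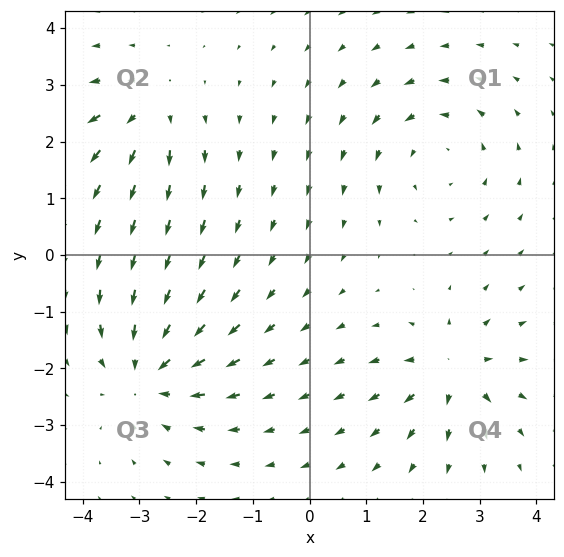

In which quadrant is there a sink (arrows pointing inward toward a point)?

Q3

The sink sits at approximately (-2.8, -2.1), which lies in quadrant Q3. The divergence there is about -4, negative as expected for a sink.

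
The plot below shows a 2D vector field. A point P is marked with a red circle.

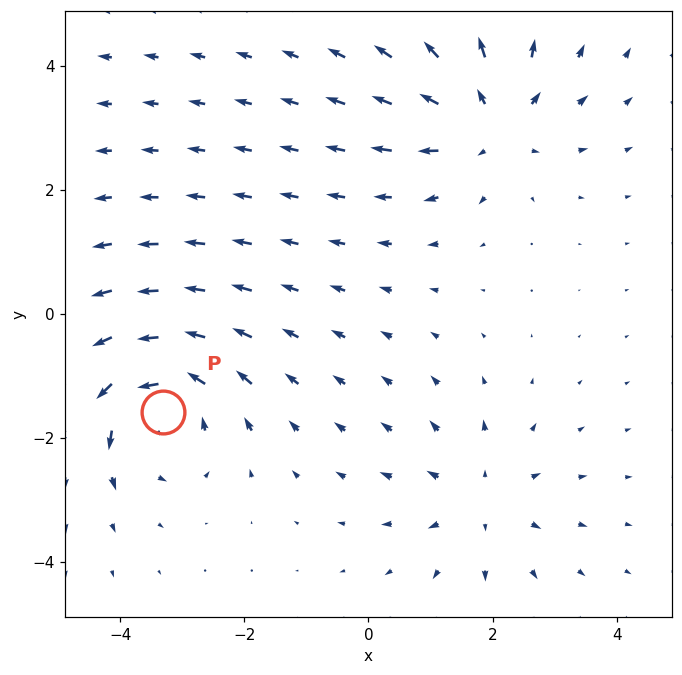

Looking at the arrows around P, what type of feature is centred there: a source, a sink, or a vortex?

vortex

At P (-3.3, -1.6) the arrows circulate counterclockwise. Divergence ≈0, curl about +6 — near-zero divergence with nonzero curl is a vortex.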